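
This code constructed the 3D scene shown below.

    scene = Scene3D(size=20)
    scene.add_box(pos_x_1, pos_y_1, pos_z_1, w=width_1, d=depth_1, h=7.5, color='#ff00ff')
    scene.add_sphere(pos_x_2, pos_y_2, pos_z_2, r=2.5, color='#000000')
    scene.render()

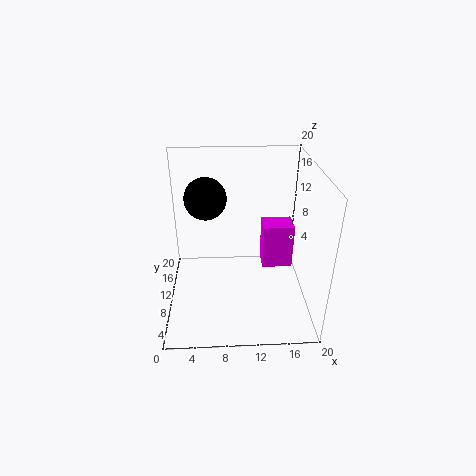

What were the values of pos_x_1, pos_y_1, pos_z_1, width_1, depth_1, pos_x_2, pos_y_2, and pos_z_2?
pos_x_1 = 14.5
pos_y_1 = 16
pos_z_1 = 0.5
width_1 = 5
depth_1 = 4
pos_x_2 = 6
pos_y_2 = 6.5
pos_z_2 = 17.5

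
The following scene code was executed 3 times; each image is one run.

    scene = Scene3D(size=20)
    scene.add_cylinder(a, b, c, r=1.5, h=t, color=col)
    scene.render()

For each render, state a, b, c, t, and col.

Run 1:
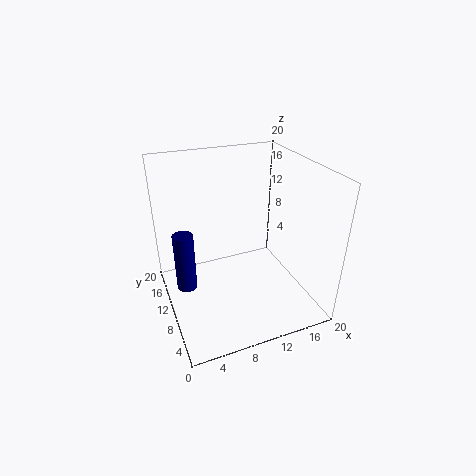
a = 3
b = 13.5
c = 1
t = 9
col = 'navy'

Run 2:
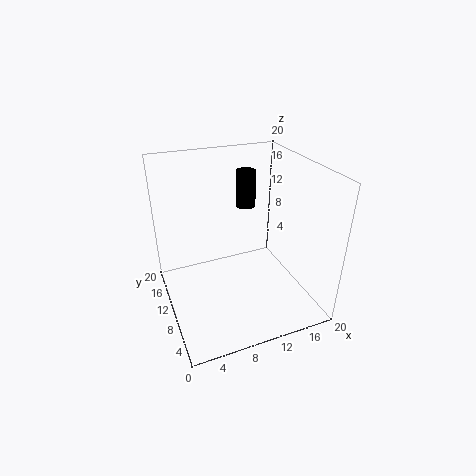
a = 13.5
b = 15.5
c = 12
t = 5.5
col = 'black'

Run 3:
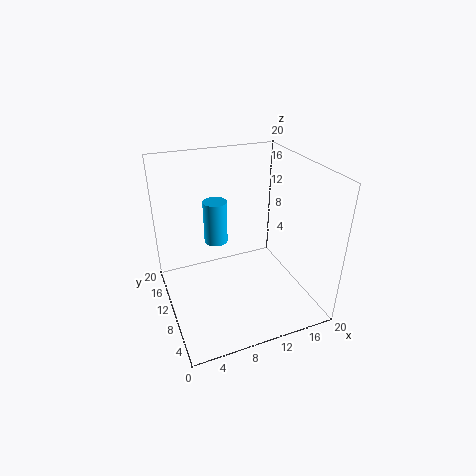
a = 6.5
b = 9
c = 11
t = 5.5
col = 'deepskyblue'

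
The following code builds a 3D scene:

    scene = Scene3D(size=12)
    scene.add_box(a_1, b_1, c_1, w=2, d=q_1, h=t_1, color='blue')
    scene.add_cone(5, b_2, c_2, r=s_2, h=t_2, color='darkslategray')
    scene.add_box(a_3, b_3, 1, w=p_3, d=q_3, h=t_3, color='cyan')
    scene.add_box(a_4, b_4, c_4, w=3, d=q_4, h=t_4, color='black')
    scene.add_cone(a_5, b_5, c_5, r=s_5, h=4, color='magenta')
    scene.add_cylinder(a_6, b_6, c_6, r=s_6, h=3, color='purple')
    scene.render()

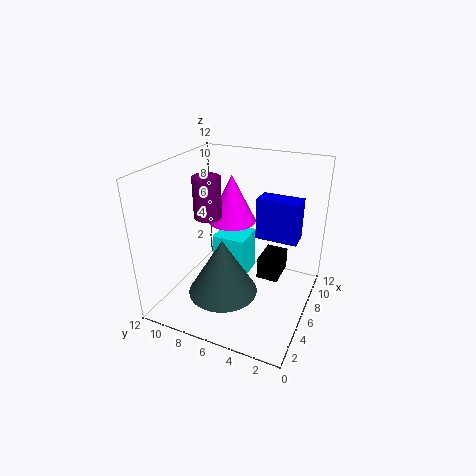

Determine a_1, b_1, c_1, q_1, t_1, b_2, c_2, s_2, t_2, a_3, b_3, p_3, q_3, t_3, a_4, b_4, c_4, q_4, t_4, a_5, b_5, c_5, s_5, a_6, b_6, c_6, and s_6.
a_1 = 10; b_1 = 2; c_1 = 4; q_1 = 4; t_1 = 4; b_2 = 7; c_2 = 1; s_2 = 3; t_2 = 5; a_3 = 7; b_3 = 6; p_3 = 3; q_3 = 3; t_3 = 4; a_4 = 8; b_4 = 3; c_4 = 1; q_4 = 2; t_4 = 2; a_5 = 7; b_5 = 7; c_5 = 7; s_5 = 2; a_6 = 3; b_6 = 7; c_6 = 9; s_6 = 1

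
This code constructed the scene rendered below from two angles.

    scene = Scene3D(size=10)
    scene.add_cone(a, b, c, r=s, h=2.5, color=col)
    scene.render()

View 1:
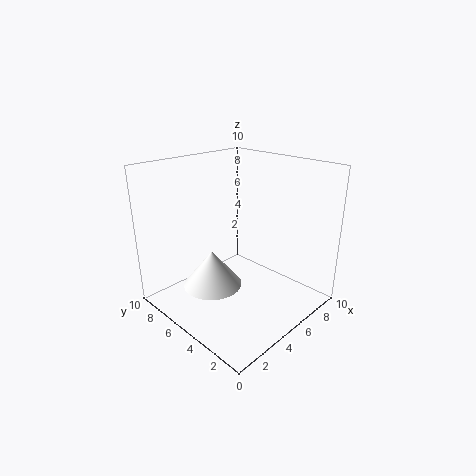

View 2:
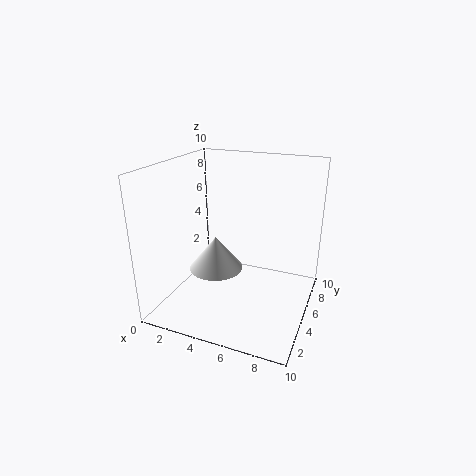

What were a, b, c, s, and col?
a = 3, b = 5.5, c = 2, s = 2, col = 'white'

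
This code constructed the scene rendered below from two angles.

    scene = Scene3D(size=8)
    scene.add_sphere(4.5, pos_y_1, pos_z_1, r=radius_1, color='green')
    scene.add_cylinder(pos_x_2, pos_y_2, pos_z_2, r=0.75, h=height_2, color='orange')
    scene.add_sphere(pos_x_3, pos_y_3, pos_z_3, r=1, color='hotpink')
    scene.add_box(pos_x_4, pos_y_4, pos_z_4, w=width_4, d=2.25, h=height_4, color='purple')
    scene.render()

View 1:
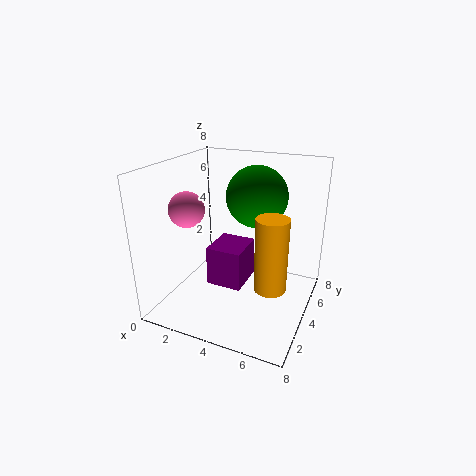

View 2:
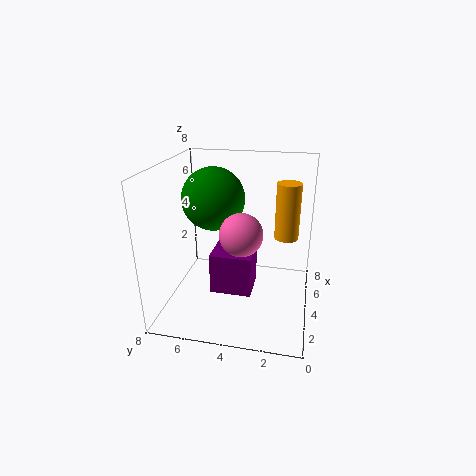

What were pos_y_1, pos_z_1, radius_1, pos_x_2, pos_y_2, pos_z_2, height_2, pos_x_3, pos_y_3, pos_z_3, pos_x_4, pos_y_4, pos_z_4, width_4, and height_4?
pos_y_1 = 5.5; pos_z_1 = 6; radius_1 = 1.75; pos_x_2 = 6.75; pos_y_2 = 1.5; pos_z_2 = 3; height_2 = 3.5; pos_x_3 = 1.25; pos_y_3 = 3.25; pos_z_3 = 5.5; pos_x_4 = 2.5; pos_y_4 = 3; pos_z_4 = 1.25; width_4 = 2; height_4 = 2.25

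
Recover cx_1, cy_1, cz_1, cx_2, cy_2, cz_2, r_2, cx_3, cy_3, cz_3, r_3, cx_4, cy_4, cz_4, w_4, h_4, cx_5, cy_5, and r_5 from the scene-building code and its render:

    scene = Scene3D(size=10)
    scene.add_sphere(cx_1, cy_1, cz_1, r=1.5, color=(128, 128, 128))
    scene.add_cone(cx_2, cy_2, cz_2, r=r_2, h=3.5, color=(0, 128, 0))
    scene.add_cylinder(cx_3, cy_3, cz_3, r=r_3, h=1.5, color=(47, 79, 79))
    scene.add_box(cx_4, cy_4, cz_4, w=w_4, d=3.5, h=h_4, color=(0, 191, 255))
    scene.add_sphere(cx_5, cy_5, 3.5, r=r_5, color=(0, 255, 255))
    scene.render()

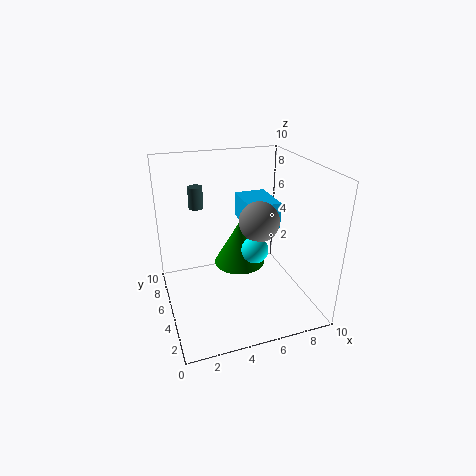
cx_1 = 7; cy_1 = 6; cz_1 = 5.5; cx_2 = 6; cy_2 = 7.5; cz_2 = 1.5; r_2 = 2; cx_3 = 2.5; cy_3 = 6.5; cz_3 = 7; r_3 = 0.5; cx_4 = 6.5; cy_4 = 6.5; cz_4 = 4.5; w_4 = 2.5; h_4 = 2; cx_5 = 6.5; cy_5 = 5.5; r_5 = 1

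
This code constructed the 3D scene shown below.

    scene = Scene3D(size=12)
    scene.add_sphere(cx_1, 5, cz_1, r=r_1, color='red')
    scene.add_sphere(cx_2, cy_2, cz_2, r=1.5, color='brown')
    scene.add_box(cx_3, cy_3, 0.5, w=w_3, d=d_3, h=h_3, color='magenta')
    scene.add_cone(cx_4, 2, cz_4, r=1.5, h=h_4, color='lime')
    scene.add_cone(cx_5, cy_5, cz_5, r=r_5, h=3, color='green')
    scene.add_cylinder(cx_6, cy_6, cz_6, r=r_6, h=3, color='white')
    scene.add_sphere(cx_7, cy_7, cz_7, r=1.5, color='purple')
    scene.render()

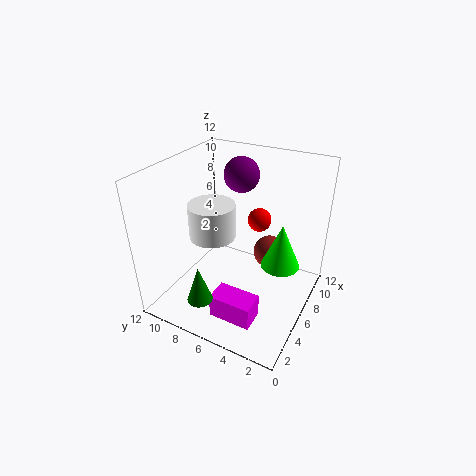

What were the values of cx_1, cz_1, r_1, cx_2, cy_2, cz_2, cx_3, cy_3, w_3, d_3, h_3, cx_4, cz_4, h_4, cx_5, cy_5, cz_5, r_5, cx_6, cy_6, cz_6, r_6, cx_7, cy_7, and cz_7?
cx_1 = 8; cz_1 = 7; r_1 = 1; cx_2 = 9.5; cy_2 = 4.5; cz_2 = 3; cx_3 = 2; cy_3 = 3; w_3 = 2; d_3 = 3.5; h_3 = 2; cx_4 = 5.5; cz_4 = 5; h_4 = 3.5; cx_5 = 1.5; cy_5 = 7; cz_5 = 2.5; r_5 = 1; cx_6 = 6; cy_6 = 8.5; cz_6 = 5.5; r_6 = 2; cx_7 = 8.5; cy_7 = 7; cz_7 = 10.5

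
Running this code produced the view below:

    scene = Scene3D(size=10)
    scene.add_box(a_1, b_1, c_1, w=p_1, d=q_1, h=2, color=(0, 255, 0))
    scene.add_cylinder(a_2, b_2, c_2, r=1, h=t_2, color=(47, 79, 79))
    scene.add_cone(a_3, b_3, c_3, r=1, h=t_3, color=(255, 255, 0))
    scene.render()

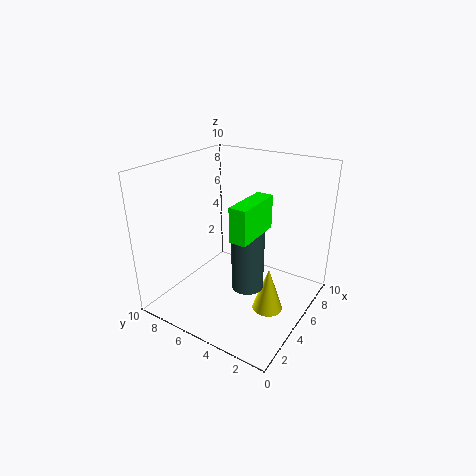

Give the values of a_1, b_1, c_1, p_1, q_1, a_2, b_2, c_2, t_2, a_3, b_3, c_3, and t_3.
a_1 = 1
b_1 = 2
c_1 = 7
p_1 = 3
q_1 = 1
a_2 = 3
b_2 = 3
c_2 = 3
t_2 = 4
a_3 = 4
b_3 = 2
c_3 = 1
t_3 = 3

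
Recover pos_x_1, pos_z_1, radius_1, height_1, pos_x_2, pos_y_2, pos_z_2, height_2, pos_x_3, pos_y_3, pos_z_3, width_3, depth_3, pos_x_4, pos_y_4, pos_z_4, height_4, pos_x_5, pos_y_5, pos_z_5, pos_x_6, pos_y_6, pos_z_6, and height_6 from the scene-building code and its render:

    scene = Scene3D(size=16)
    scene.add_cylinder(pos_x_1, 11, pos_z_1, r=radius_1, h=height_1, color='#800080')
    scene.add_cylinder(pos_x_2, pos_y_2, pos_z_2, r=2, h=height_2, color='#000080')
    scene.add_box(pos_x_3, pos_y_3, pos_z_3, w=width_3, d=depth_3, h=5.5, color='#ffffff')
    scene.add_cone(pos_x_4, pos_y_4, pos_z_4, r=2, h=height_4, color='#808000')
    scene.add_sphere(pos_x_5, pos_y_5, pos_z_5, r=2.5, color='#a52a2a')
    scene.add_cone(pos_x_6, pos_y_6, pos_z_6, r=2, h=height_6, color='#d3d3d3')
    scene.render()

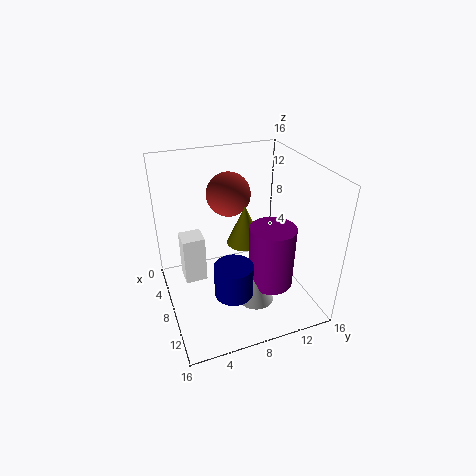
pos_x_1 = 10.5
pos_z_1 = 3
radius_1 = 2.5
height_1 = 7
pos_x_2 = 12
pos_y_2 = 6
pos_z_2 = 4
height_2 = 3.5
pos_x_3 = 4.5
pos_y_3 = 2
pos_z_3 = 2.5
width_3 = 2.5
depth_3 = 2.5
pos_x_4 = 7.5
pos_y_4 = 9
pos_z_4 = 7
height_4 = 4.5
pos_x_5 = 5
pos_y_5 = 8
pos_z_5 = 12
pos_x_6 = 11
pos_y_6 = 9
pos_z_6 = 1.5
height_6 = 3.5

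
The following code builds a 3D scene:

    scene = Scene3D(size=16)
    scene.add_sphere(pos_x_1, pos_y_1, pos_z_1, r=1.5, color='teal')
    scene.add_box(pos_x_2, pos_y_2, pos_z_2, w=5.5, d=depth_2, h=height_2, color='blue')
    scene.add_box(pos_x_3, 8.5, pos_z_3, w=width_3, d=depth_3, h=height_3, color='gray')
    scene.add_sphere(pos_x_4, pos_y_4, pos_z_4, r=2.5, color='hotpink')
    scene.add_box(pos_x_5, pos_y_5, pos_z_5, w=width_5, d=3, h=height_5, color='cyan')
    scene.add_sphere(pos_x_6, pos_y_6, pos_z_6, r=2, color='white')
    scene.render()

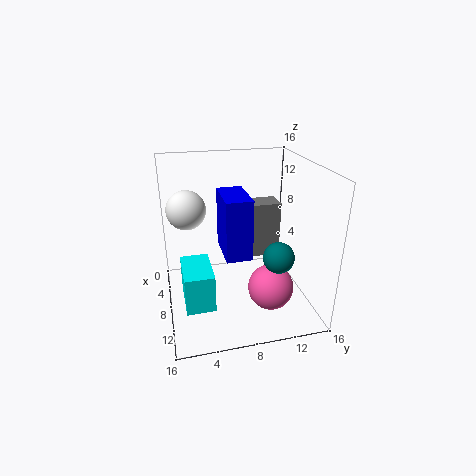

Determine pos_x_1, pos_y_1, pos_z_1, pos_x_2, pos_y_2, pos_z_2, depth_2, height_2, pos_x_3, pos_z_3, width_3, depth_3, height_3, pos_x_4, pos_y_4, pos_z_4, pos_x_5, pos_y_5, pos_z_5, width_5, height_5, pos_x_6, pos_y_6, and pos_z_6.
pos_x_1 = 14, pos_y_1 = 10.5, pos_z_1 = 8.5, pos_x_2 = 3.5, pos_y_2 = 6.5, pos_z_2 = 5.5, depth_2 = 3, height_2 = 7, pos_x_3 = 6.5, pos_z_3 = 6, width_3 = 2.5, depth_3 = 4, height_3 = 6, pos_x_4 = 11, pos_y_4 = 11, pos_z_4 = 3, pos_x_5 = 8, pos_y_5 = 1.5, pos_z_5 = 2.5, width_5 = 5, height_5 = 4, pos_x_6 = 8.5, pos_y_6 = 2.5, pos_z_6 = 12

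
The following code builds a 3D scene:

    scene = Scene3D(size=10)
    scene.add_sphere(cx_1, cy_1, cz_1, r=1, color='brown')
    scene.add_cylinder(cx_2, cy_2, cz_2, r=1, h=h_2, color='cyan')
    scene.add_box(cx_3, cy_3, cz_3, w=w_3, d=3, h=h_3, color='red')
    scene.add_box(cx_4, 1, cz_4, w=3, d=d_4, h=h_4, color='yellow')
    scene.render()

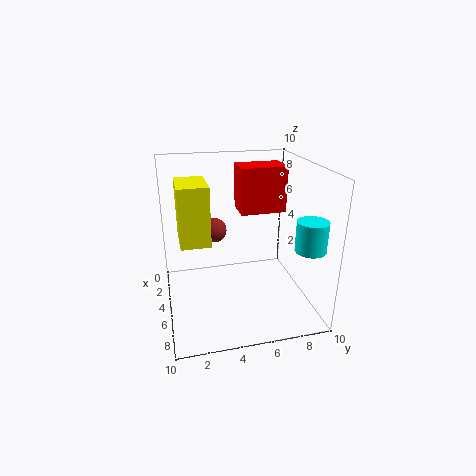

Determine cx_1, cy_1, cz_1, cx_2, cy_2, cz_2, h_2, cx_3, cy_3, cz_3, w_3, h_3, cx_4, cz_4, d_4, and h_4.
cx_1 = 1
cy_1 = 4
cz_1 = 4
cx_2 = 8
cy_2 = 9
cz_2 = 5
h_2 = 2
cx_3 = 4
cy_3 = 5
cz_3 = 7
w_3 = 2
h_3 = 3
cx_4 = 3
cz_4 = 5
d_4 = 2
h_4 = 4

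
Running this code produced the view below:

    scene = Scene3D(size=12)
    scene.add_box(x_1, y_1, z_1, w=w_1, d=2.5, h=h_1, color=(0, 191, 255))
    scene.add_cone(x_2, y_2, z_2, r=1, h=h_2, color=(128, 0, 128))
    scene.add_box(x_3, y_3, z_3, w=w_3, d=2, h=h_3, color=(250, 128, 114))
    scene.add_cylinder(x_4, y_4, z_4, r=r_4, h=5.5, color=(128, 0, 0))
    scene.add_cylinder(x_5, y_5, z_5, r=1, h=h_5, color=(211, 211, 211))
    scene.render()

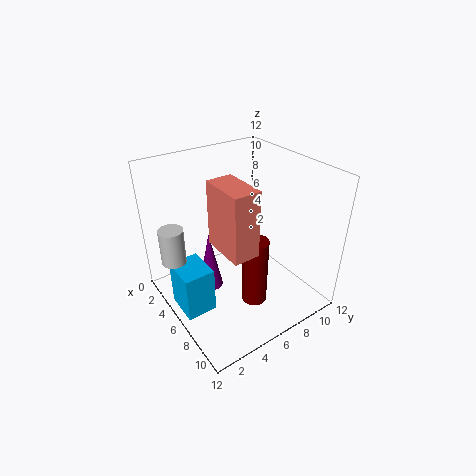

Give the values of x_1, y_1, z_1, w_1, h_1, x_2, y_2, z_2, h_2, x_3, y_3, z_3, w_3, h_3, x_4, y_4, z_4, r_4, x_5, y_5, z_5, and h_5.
x_1 = 4
y_1 = 0.5
z_1 = 0.5
w_1 = 3
h_1 = 4
x_2 = 5.5
y_2 = 3.5
z_2 = 2
h_2 = 5
x_3 = 6.5
y_3 = 3
z_3 = 7
w_3 = 3.5
h_3 = 5
x_4 = 9
y_4 = 5.5
z_4 = 2
r_4 = 1
x_5 = 4
y_5 = 1
z_5 = 4.5
h_5 = 3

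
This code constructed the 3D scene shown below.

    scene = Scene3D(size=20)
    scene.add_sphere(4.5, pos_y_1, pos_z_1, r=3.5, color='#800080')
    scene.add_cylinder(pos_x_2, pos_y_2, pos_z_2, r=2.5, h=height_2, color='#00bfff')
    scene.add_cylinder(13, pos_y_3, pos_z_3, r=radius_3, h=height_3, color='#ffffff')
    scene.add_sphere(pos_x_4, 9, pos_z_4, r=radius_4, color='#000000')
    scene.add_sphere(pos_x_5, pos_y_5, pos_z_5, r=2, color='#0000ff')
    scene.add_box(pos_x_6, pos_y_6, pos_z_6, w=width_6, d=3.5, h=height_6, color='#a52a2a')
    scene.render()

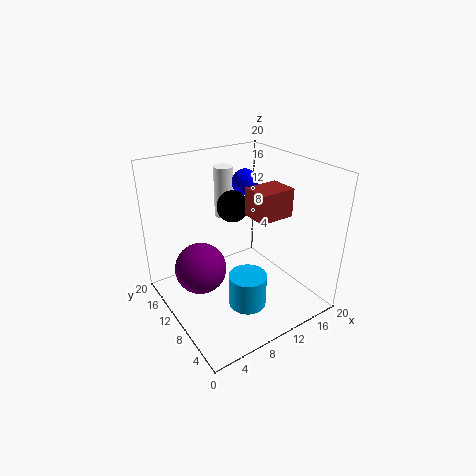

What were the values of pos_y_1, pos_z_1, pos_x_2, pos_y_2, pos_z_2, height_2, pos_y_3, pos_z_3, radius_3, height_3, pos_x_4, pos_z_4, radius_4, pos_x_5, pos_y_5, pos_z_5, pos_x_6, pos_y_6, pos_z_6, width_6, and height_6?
pos_y_1 = 11; pos_z_1 = 6.5; pos_x_2 = 8.5; pos_y_2 = 5.5; pos_z_2 = 2.5; height_2 = 4.5; pos_y_3 = 18.5; pos_z_3 = 9.5; radius_3 = 1.5; height_3 = 8; pos_x_4 = 8.5; pos_z_4 = 15.5; radius_4 = 2; pos_x_5 = 15; pos_y_5 = 15.5; pos_z_5 = 15.5; pos_x_6 = 9; pos_y_6 = 3.5; pos_z_6 = 15; width_6 = 4.5; height_6 = 3.5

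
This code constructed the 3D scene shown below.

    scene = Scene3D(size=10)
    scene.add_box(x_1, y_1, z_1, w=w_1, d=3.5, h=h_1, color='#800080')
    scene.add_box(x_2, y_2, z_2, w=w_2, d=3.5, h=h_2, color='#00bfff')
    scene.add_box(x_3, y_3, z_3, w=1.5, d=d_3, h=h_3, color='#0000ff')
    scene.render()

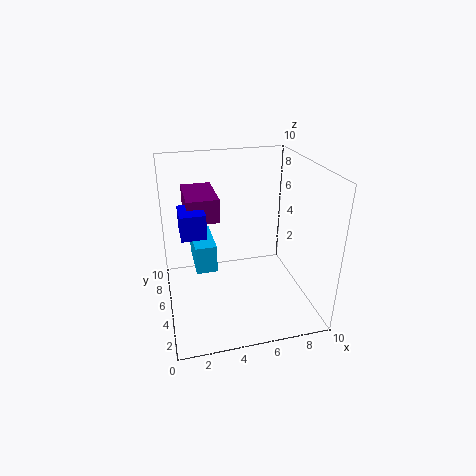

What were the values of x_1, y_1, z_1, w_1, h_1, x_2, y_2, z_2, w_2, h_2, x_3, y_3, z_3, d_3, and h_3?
x_1 = 1.5, y_1 = 3.5, z_1 = 7, w_1 = 2, h_1 = 1.5, x_2 = 2, y_2 = 5, z_2 = 2.5, w_2 = 1.5, h_2 = 2, x_3 = 1, y_3 = 2.5, z_3 = 6.5, d_3 = 2, h_3 = 1.5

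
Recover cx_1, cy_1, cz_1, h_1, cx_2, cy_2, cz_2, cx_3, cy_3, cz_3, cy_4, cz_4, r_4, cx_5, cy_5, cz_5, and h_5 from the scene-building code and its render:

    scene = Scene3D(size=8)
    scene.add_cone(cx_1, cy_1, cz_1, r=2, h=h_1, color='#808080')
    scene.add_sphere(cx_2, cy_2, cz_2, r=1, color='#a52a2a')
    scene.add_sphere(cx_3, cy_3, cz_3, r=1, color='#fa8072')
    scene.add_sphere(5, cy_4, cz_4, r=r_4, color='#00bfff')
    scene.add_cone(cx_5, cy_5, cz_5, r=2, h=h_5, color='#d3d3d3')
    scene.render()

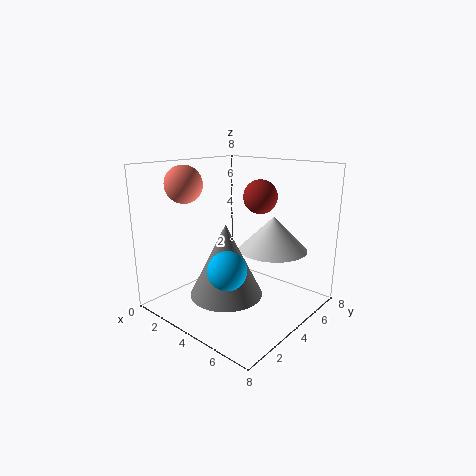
cx_1 = 4
cy_1 = 3
cz_1 = 1
h_1 = 4
cx_2 = 4
cy_2 = 6
cz_2 = 6
cx_3 = 2
cy_3 = 2
cz_3 = 7
cy_4 = 2
cz_4 = 3
r_4 = 1
cx_5 = 5
cy_5 = 6
cz_5 = 3
h_5 = 2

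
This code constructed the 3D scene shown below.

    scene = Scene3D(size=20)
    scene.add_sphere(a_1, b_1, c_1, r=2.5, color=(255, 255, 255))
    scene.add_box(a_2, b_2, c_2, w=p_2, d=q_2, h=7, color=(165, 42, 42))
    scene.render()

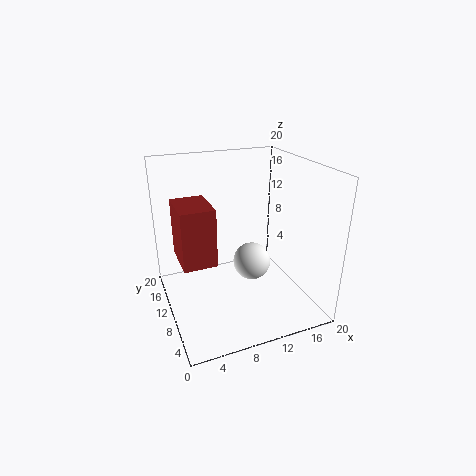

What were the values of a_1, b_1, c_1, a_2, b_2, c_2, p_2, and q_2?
a_1 = 11
b_1 = 7.5
c_1 = 7.5
a_2 = 1
b_2 = 4
c_2 = 10
p_2 = 4
q_2 = 5.5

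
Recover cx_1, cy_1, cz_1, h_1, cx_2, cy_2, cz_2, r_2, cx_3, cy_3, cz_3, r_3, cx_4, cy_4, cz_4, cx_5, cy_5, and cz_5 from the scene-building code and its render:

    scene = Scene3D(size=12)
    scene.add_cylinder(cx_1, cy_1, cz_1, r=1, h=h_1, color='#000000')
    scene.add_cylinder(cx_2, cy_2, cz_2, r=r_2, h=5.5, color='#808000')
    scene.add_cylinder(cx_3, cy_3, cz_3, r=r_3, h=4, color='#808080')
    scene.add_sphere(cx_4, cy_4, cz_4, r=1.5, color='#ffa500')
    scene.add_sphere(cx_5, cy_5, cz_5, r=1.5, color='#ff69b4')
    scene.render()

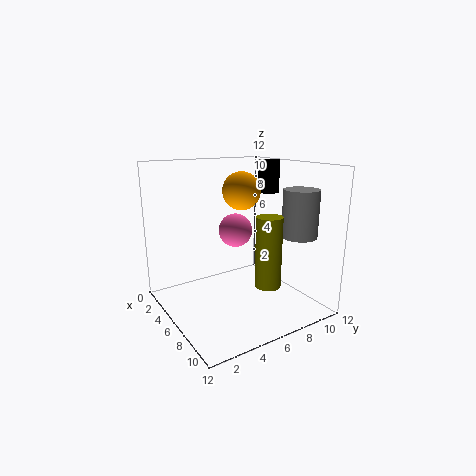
cx_1 = 3.5; cy_1 = 11; cz_1 = 9; h_1 = 3; cx_2 = 9.5; cy_2 = 6.5; cz_2 = 3; r_2 = 1; cx_3 = 8.5; cy_3 = 10.5; cz_3 = 6; r_3 = 1.5; cx_4 = 6.5; cy_4 = 6; cz_4 = 10; cx_5 = 4; cy_5 = 7; cz_5 = 6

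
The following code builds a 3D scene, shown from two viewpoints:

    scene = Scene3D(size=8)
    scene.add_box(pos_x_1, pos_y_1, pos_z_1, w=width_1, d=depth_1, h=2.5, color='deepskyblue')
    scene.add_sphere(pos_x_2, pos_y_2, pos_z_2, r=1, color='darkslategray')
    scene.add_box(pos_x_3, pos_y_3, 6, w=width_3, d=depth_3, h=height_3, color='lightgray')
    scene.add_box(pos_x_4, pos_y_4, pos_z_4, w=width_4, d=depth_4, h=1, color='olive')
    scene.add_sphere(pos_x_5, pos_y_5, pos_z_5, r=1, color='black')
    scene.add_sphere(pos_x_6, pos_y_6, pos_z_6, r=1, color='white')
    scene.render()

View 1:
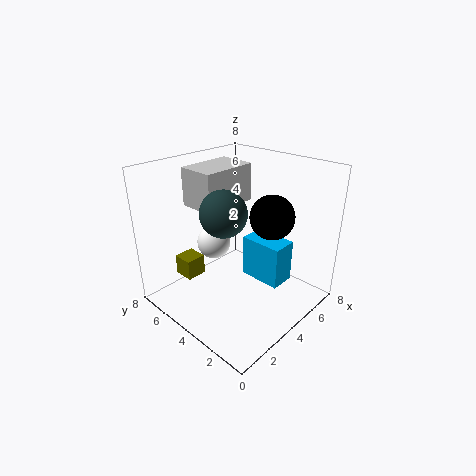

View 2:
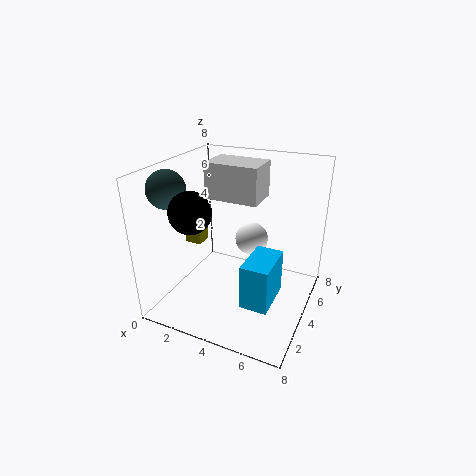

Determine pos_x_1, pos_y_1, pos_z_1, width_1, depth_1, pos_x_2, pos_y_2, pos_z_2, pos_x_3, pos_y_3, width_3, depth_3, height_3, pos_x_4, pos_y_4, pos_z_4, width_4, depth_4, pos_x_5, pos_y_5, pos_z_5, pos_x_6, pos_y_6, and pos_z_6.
pos_x_1 = 5, pos_y_1 = 2, pos_z_1 = 1, width_1 = 1.5, depth_1 = 2.5, pos_x_2 = 1, pos_y_2 = 2, pos_z_2 = 7, pos_x_3 = 2, pos_y_3 = 4, width_3 = 3, depth_3 = 2, height_3 = 2, pos_x_4 = 0.5, pos_y_4 = 4, pos_z_4 = 3, width_4 = 1, depth_4 = 1, pos_x_5 = 3, pos_y_5 = 1, pos_z_5 = 6.5, pos_x_6 = 4, pos_y_6 = 6, pos_z_6 = 3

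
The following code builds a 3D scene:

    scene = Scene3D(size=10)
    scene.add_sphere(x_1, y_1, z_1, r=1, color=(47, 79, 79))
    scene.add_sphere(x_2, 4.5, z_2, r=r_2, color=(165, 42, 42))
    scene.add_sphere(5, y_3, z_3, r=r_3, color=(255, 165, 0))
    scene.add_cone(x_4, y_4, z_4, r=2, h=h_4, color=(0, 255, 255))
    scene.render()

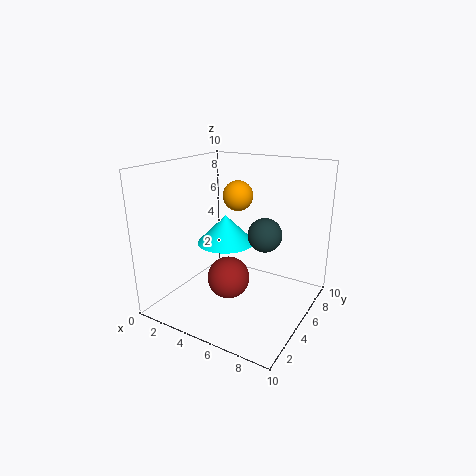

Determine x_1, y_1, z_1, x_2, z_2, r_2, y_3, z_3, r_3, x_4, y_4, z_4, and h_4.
x_1 = 8; y_1 = 3; z_1 = 6.5; x_2 = 4.5; z_2 = 2; r_2 = 1.5; y_3 = 5; z_3 = 8; r_3 = 1; x_4 = 4; y_4 = 5; z_4 = 4.5; h_4 = 2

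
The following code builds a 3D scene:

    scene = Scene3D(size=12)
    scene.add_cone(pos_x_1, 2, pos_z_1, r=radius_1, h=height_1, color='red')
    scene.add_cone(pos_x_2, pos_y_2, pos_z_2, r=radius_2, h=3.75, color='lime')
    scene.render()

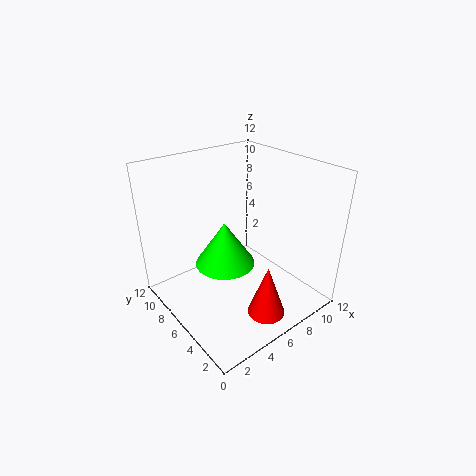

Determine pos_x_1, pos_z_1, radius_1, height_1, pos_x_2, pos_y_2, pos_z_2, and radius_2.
pos_x_1 = 5.75
pos_z_1 = 1
radius_1 = 1.5
height_1 = 4.25
pos_x_2 = 5
pos_y_2 = 6.5
pos_z_2 = 3.75
radius_2 = 2.5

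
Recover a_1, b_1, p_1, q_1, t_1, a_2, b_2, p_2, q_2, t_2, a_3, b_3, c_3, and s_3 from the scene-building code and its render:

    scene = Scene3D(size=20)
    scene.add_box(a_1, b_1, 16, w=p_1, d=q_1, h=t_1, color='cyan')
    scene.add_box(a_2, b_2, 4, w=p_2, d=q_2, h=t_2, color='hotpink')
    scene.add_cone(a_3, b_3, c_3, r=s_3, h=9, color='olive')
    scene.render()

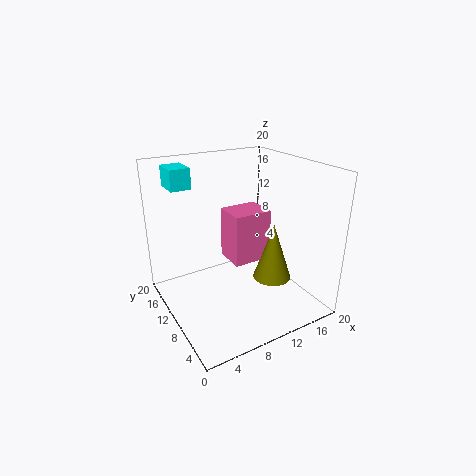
a_1 = 3
b_1 = 16
p_1 = 3
q_1 = 4
t_1 = 3
a_2 = 11
b_2 = 12
p_2 = 6
q_2 = 5
t_2 = 8
a_3 = 17
b_3 = 11
c_3 = 1
s_3 = 3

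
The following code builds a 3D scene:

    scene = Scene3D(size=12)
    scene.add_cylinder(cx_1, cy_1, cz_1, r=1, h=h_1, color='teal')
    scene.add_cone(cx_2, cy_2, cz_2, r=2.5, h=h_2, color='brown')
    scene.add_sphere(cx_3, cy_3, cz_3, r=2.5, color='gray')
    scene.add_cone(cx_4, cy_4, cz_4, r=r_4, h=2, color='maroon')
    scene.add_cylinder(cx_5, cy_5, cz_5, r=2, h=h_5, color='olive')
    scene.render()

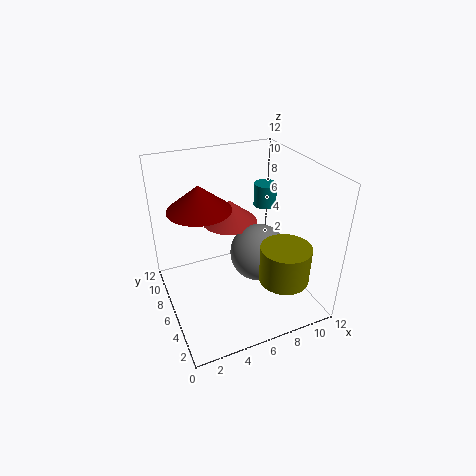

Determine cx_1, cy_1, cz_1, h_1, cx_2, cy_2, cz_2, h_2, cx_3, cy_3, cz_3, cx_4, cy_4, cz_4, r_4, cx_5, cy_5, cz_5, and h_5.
cx_1 = 9.5, cy_1 = 8, cz_1 = 7.5, h_1 = 2, cx_2 = 6.5, cy_2 = 9, cz_2 = 6, h_2 = 2, cx_3 = 8, cy_3 = 6, cz_3 = 4, cx_4 = 3, cy_4 = 6.5, cz_4 = 9, r_4 = 2.5, cx_5 = 8.5, cy_5 = 2.5, cz_5 = 3.5, h_5 = 3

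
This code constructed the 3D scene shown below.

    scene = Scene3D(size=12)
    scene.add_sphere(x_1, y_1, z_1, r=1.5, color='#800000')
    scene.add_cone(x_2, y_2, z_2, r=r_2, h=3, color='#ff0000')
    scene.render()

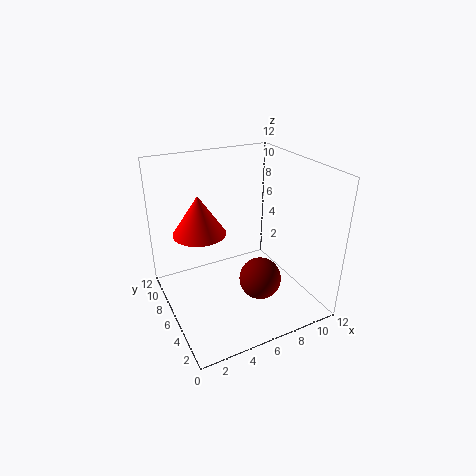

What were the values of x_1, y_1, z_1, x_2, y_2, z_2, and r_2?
x_1 = 5.5
y_1 = 1.5
z_1 = 5
x_2 = 2.5
y_2 = 5.5
z_2 = 7.5
r_2 = 2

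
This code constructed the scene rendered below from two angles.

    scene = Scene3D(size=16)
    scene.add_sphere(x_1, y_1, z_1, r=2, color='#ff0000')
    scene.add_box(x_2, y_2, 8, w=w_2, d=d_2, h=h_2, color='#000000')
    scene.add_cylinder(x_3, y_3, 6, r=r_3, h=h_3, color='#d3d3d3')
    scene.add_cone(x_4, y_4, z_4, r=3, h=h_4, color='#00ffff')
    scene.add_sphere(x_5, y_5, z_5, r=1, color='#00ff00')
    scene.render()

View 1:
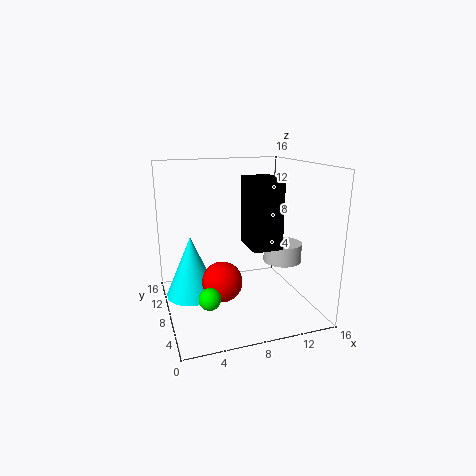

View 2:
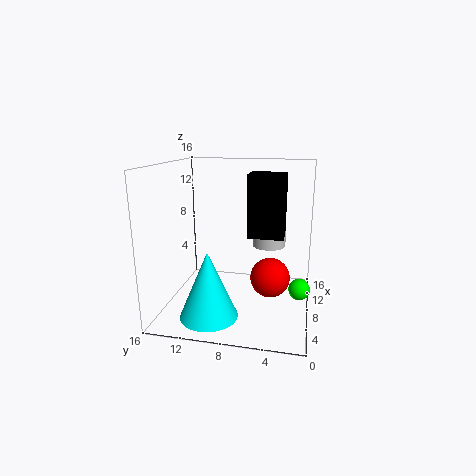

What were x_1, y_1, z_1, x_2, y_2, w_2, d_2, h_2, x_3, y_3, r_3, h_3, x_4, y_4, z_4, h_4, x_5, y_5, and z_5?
x_1 = 5, y_1 = 4, z_1 = 5, x_2 = 8, y_2 = 3, w_2 = 3, d_2 = 4, h_2 = 7, x_3 = 12, y_3 = 5, r_3 = 2, h_3 = 2, x_4 = 3, y_4 = 10, z_4 = 1, h_4 = 7, x_5 = 3, y_5 = 1, z_5 = 5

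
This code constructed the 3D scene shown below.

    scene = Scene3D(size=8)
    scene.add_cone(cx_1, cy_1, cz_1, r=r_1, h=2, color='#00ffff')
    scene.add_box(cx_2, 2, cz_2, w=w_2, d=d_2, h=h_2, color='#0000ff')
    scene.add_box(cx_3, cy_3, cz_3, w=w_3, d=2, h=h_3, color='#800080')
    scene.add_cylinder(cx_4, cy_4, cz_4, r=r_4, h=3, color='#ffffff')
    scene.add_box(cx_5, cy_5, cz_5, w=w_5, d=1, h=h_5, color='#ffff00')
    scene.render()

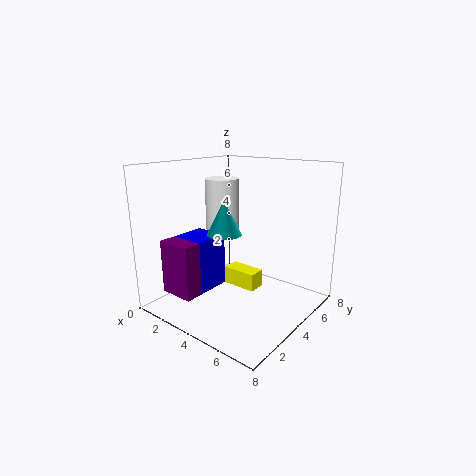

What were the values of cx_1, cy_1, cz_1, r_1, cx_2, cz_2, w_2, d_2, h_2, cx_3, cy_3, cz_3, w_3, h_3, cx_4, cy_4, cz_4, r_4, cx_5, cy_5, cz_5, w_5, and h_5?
cx_1 = 3; cy_1 = 4; cz_1 = 4; r_1 = 1; cx_2 = 1; cz_2 = 1; w_2 = 2; d_2 = 2; h_2 = 3; cx_3 = 1; cy_3 = 1; cz_3 = 1; w_3 = 2; h_3 = 3; cx_4 = 2; cy_4 = 5; cz_4 = 4; r_4 = 1; cx_5 = 3; cy_5 = 4; cz_5 = 1; w_5 = 2; h_5 = 1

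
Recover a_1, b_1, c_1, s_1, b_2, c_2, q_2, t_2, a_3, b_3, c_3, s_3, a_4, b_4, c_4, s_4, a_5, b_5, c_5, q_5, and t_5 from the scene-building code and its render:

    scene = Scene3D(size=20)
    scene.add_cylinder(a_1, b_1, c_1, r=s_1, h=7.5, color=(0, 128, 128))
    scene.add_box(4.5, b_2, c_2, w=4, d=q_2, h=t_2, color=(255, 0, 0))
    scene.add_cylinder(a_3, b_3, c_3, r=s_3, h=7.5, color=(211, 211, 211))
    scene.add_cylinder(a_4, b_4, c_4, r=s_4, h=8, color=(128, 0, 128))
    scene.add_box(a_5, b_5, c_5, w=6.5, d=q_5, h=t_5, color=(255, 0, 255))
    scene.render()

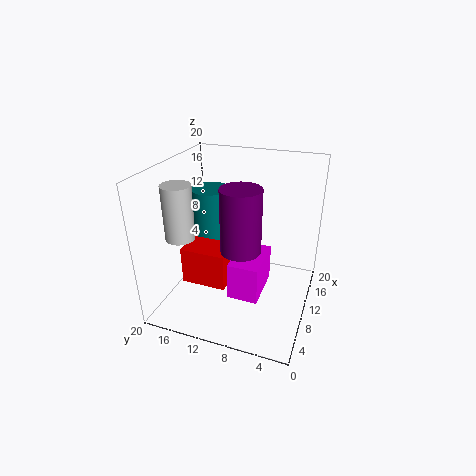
a_1 = 15.5; b_1 = 16.5; c_1 = 7; s_1 = 3; b_2 = 10; c_2 = 5; q_2 = 6; t_2 = 5; a_3 = 6.5; b_3 = 17; c_3 = 10.5; s_3 = 2; a_4 = 5.5; b_4 = 8; c_4 = 11; s_4 = 2.5; a_5 = 4.5; b_5 = 5.5; c_5 = 4; q_5 = 4; t_5 = 5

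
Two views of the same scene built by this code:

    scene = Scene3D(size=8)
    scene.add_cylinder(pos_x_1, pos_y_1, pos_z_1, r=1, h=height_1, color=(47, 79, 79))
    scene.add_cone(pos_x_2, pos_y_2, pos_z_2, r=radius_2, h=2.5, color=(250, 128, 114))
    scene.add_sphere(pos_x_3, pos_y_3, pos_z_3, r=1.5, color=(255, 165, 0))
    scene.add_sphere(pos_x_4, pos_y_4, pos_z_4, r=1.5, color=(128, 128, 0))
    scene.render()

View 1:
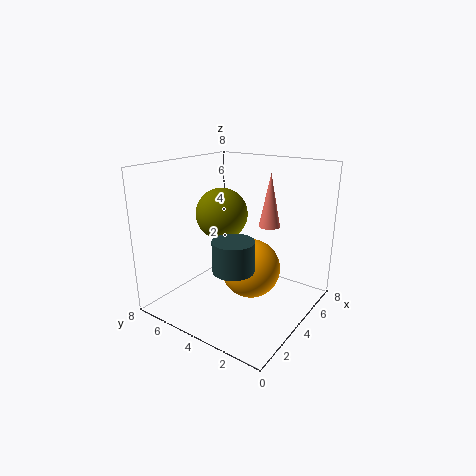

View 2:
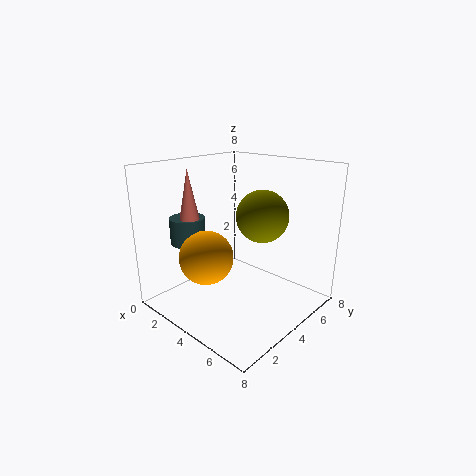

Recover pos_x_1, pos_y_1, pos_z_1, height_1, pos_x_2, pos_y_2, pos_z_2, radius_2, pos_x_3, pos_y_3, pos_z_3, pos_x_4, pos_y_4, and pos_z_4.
pos_x_1 = 1.5, pos_y_1 = 2.5, pos_z_1 = 3.5, height_1 = 1.5, pos_x_2 = 3, pos_y_2 = 1.5, pos_z_2 = 5.5, radius_2 = 0.5, pos_x_3 = 3, pos_y_3 = 2.5, pos_z_3 = 3, pos_x_4 = 4.5, pos_y_4 = 5.5, pos_z_4 = 5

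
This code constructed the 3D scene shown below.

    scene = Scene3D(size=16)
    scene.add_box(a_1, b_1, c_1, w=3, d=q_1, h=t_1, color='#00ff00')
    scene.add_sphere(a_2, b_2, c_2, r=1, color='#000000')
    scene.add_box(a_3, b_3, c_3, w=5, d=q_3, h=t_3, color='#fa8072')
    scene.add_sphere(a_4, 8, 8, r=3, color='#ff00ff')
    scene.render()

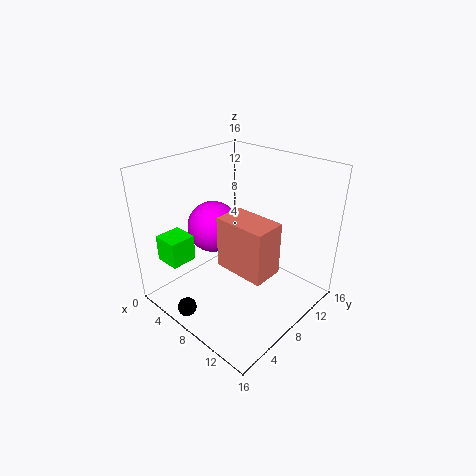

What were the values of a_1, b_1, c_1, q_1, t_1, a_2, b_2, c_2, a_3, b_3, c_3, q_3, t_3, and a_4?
a_1 = 1; b_1 = 2; c_1 = 5; q_1 = 3; t_1 = 3; a_2 = 7; b_2 = 1; c_2 = 2; a_3 = 10; b_3 = 3; c_3 = 8; q_3 = 3; t_3 = 5; a_4 = 4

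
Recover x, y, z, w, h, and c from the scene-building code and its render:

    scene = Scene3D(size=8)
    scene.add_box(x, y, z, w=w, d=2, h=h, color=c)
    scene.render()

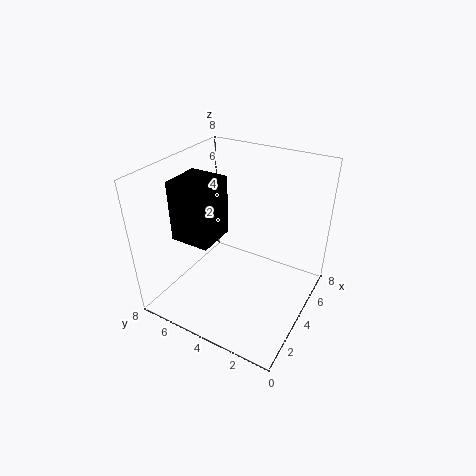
x = 1
y = 4
z = 5
w = 2
h = 3
c = 'black'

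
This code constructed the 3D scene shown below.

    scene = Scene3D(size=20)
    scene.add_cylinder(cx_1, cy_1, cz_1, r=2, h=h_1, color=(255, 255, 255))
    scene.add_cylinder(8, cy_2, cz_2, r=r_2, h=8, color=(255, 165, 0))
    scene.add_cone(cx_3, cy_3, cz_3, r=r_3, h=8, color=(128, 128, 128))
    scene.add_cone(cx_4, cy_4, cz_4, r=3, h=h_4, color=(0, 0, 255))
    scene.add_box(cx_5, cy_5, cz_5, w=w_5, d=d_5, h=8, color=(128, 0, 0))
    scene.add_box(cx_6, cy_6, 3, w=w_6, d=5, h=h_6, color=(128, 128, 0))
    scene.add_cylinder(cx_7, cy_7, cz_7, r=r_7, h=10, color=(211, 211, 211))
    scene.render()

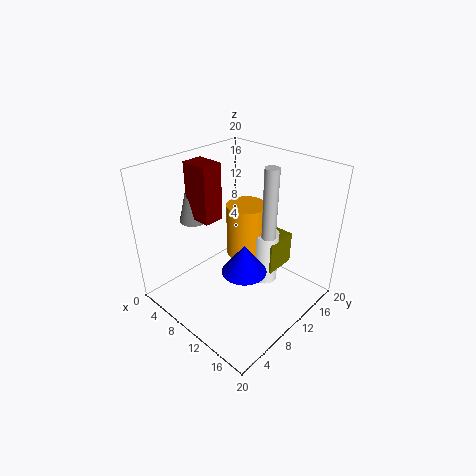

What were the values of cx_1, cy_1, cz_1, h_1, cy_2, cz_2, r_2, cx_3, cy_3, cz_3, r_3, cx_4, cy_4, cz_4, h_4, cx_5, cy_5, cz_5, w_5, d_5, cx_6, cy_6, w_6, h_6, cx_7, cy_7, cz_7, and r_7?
cx_1 = 11
cy_1 = 15
cz_1 = 1
h_1 = 8
cy_2 = 14
cz_2 = 5
r_2 = 3
cx_3 = 3
cy_3 = 8
cz_3 = 11
r_3 = 2
cx_4 = 13
cy_4 = 8
cz_4 = 7
h_4 = 4
cx_5 = 3
cy_5 = 7
cz_5 = 12
w_5 = 4
d_5 = 3
cx_6 = 8
cy_6 = 14
w_6 = 5
h_6 = 5
cx_7 = 13
cy_7 = 13
cz_7 = 10
r_7 = 1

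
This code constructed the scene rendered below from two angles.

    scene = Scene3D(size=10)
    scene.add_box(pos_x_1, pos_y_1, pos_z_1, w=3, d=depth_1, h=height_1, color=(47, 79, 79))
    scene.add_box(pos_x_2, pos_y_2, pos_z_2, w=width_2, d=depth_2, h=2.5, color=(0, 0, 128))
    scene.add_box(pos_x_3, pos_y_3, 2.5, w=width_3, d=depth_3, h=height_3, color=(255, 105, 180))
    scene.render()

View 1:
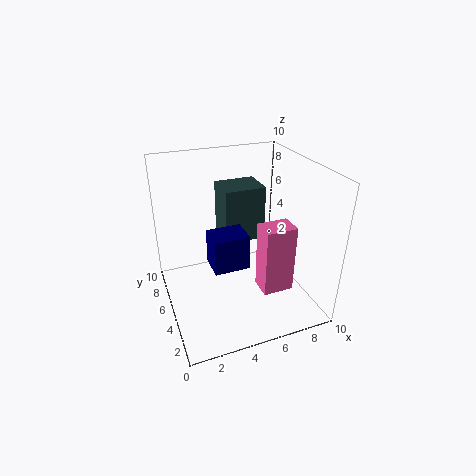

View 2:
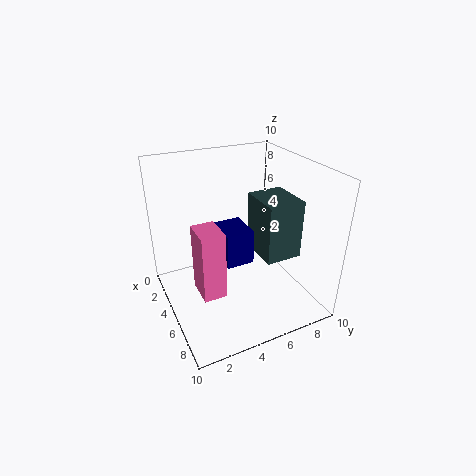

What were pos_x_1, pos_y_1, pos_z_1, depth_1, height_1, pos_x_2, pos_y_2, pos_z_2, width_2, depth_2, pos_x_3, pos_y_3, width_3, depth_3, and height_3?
pos_x_1 = 4.5; pos_y_1 = 6; pos_z_1 = 4; depth_1 = 2.5; height_1 = 4; pos_x_2 = 3; pos_y_2 = 4; pos_z_2 = 3; width_2 = 2.5; depth_2 = 2; pos_x_3 = 5.5; pos_y_3 = 1.5; width_3 = 2; depth_3 = 1.5; height_3 = 4.5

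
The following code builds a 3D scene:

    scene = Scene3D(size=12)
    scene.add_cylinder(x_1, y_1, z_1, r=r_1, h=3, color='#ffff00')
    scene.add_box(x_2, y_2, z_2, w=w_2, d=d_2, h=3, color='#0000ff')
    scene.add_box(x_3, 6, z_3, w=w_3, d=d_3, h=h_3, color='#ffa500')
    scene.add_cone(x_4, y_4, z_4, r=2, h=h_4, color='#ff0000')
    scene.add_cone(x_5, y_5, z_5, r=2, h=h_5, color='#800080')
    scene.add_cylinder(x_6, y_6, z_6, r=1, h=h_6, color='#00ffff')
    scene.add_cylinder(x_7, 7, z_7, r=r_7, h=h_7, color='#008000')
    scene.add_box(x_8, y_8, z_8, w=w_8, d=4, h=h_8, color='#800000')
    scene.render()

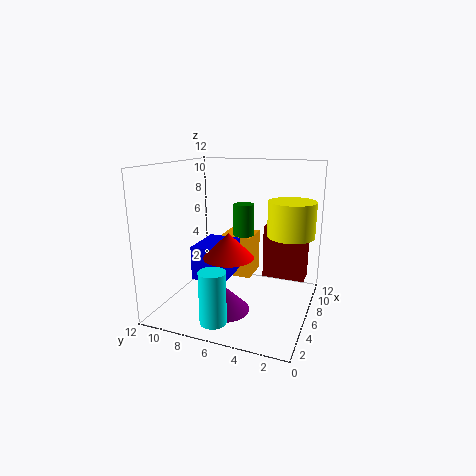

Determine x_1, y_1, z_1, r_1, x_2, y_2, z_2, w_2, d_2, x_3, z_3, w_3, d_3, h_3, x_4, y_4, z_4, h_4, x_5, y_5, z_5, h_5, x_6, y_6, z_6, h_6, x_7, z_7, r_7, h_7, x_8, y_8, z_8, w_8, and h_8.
x_1 = 8
y_1 = 2
z_1 = 6
r_1 = 2
x_2 = 5
y_2 = 7
z_2 = 2
w_2 = 4
d_2 = 3
x_3 = 9
z_3 = 1
w_3 = 3
d_3 = 3
h_3 = 4
x_4 = 4
y_4 = 6
z_4 = 5
h_4 = 2
x_5 = 3
y_5 = 6
z_5 = 1
h_5 = 2
x_6 = 1
y_6 = 6
z_6 = 1
h_6 = 4
x_7 = 10
z_7 = 5
r_7 = 1
h_7 = 3
x_8 = 10
y_8 = 1
z_8 = 1
w_8 = 2
h_8 = 5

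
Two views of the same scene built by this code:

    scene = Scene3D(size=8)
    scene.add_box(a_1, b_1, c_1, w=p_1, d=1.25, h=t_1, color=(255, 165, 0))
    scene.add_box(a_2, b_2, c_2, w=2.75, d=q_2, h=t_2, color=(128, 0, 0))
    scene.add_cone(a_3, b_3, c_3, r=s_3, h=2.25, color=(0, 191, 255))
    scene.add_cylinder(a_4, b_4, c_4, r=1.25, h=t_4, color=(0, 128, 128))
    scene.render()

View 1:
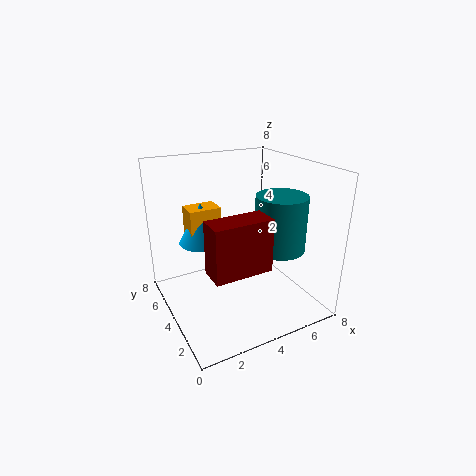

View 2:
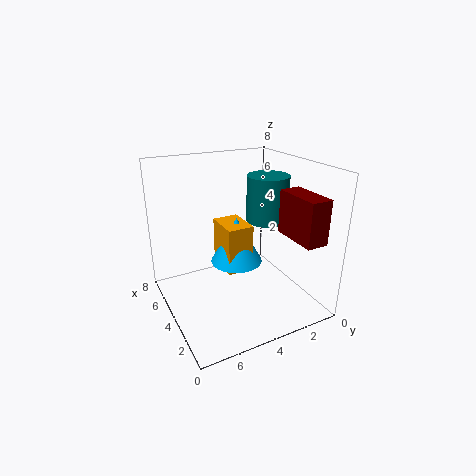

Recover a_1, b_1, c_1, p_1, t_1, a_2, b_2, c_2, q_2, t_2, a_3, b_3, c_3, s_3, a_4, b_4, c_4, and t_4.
a_1 = 1.5; b_1 = 4.5; c_1 = 3.5; p_1 = 1.75; t_1 = 2.25; a_2 = 1; b_2 = 0.25; c_2 = 4; q_2 = 1.25; t_2 = 2.5; a_3 = 2.25; b_3 = 5; c_3 = 3.75; s_3 = 1.25; a_4 = 5; b_4 = 1.5; c_4 = 4.25; t_4 = 2.75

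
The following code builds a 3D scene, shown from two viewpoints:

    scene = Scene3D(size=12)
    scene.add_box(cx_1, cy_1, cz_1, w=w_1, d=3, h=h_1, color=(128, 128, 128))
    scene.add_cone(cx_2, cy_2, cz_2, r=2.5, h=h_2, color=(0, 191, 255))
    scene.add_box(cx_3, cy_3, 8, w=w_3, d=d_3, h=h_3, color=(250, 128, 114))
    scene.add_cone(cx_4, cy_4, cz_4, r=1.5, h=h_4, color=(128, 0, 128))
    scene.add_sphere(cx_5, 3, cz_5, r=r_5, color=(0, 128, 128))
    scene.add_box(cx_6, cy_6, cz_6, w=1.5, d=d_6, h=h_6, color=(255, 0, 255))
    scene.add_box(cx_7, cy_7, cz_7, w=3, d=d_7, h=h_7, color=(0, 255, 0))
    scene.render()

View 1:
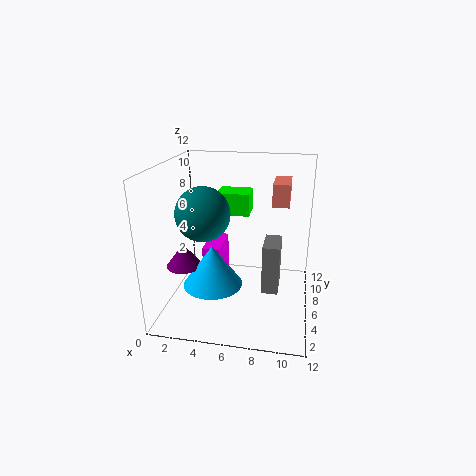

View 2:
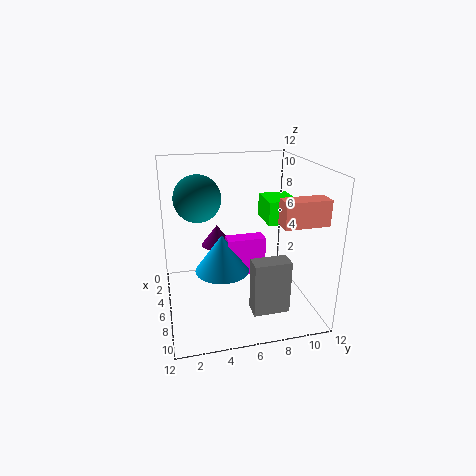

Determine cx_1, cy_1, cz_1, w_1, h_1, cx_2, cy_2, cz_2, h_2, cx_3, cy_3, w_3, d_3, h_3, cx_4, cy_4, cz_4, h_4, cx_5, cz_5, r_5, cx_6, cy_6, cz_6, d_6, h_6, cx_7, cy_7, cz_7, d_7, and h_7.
cx_1 = 8, cy_1 = 6.5, cz_1 = 0.5, w_1 = 1.5, h_1 = 4.5, cx_2 = 4, cy_2 = 5, cz_2 = 2, h_2 = 3.5, cx_3 = 8.5, cy_3 = 8.5, w_3 = 1.5, d_3 = 3.5, h_3 = 2, cx_4 = 1.5, cy_4 = 5, cz_4 = 3.5, h_4 = 2, cx_5 = 4, cz_5 = 9, r_5 = 2, cx_6 = 3, cy_6 = 5.5, cz_6 = 1.5, d_6 = 3.5, h_6 = 3.5, cx_7 = 3.5, cy_7 = 8.5, cz_7 = 7, d_7 = 2.5, h_7 = 2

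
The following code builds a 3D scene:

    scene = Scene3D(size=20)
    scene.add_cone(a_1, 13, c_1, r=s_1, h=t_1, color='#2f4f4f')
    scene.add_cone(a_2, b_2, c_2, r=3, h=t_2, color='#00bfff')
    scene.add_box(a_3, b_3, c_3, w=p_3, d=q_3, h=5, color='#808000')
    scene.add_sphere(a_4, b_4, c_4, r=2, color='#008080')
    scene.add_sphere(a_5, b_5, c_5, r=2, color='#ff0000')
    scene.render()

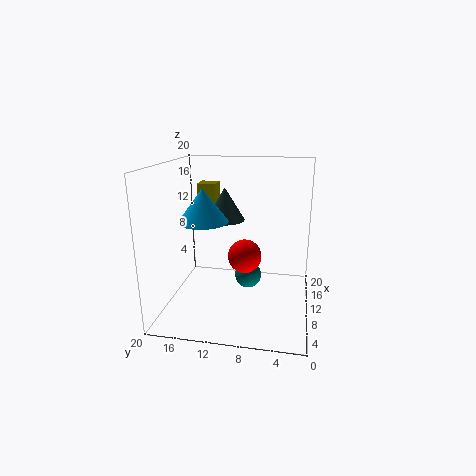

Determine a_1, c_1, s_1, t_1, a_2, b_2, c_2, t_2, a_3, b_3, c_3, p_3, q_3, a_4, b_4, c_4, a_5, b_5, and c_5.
a_1 = 15, c_1 = 11, s_1 = 3, t_1 = 5, a_2 = 4, b_2 = 13, c_2 = 14, t_2 = 4, a_3 = 17, b_3 = 15, c_3 = 11, p_3 = 3, q_3 = 3, a_4 = 13, b_4 = 9, c_4 = 3, a_5 = 4, b_5 = 8, c_5 = 10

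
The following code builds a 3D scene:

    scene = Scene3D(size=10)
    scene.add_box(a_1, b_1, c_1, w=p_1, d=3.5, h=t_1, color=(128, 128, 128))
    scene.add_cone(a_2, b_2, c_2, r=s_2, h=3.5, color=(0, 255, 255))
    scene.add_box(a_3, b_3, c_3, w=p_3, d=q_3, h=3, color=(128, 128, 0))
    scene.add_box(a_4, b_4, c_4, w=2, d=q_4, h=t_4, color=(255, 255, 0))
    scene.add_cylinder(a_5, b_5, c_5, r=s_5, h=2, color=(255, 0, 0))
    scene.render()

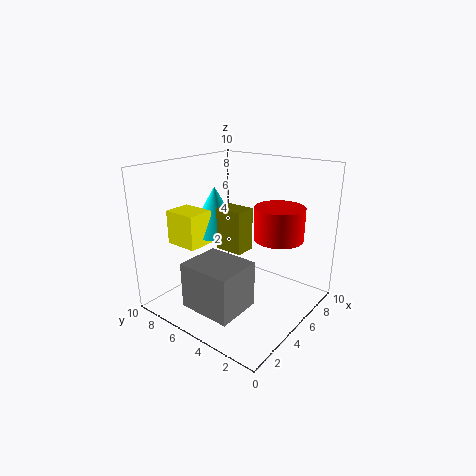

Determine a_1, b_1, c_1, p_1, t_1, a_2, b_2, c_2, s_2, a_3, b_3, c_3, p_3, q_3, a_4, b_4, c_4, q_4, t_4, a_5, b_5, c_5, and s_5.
a_1 = 0.5, b_1 = 2.5, c_1 = 1.5, p_1 = 3, t_1 = 3, a_2 = 6, b_2 = 8, c_2 = 4.5, s_2 = 2, a_3 = 4.5, b_3 = 4.5, c_3 = 4, p_3 = 1.5, q_3 = 2, a_4 = 3, b_4 = 7.5, c_4 = 4, q_4 = 2.5, t_4 = 2.5, a_5 = 4.5, b_5 = 1.5, c_5 = 6, s_5 = 1.5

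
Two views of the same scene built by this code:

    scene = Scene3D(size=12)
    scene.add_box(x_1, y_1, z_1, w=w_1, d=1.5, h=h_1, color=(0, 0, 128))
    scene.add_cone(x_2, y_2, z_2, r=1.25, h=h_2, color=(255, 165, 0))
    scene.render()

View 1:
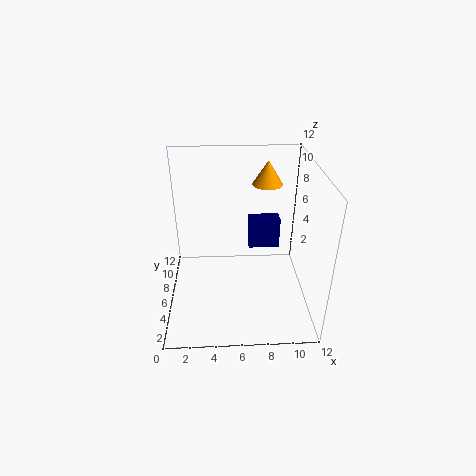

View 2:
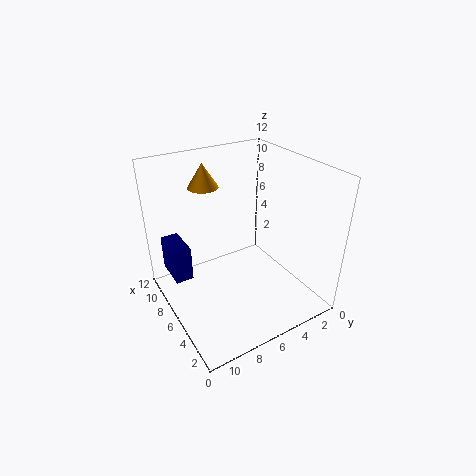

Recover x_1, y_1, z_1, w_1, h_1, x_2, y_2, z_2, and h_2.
x_1 = 7.25, y_1 = 9.75, z_1 = 2.5, w_1 = 3, h_1 = 3, x_2 = 8.5, y_2 = 7.75, z_2 = 10, h_2 = 2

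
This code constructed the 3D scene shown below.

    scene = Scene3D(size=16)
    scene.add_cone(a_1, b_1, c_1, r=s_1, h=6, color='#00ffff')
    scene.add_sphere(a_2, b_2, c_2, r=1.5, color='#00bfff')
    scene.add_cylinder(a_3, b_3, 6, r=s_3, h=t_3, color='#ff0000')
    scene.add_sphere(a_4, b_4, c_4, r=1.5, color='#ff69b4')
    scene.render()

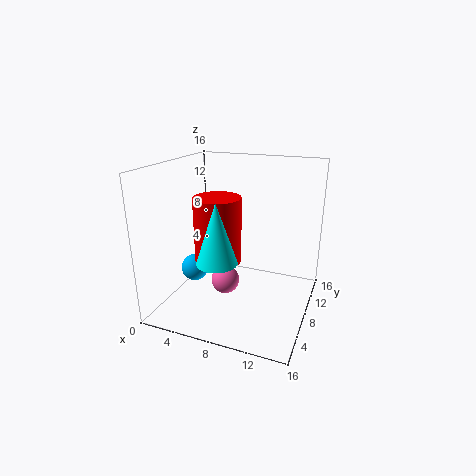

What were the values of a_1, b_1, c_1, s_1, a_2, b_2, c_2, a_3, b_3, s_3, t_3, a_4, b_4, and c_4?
a_1 = 8
b_1 = 2.5
c_1 = 7.5
s_1 = 2
a_2 = 3.5
b_2 = 6
c_2 = 4.5
a_3 = 6.5
b_3 = 6
s_3 = 2.5
t_3 = 7
a_4 = 7.5
b_4 = 5.5
c_4 = 4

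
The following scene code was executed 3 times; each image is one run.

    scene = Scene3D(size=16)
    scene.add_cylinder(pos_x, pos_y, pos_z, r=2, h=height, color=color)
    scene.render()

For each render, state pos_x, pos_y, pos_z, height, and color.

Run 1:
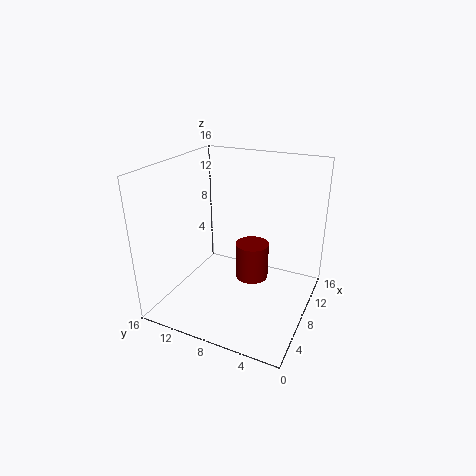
pos_x = 11; pos_y = 7.5; pos_z = 1.5; height = 4.5; color = 'maroon'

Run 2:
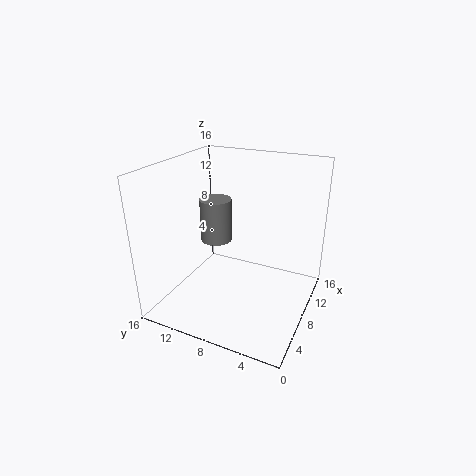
pos_x = 12; pos_y = 13; pos_z = 5; height = 5.5; color = 'gray'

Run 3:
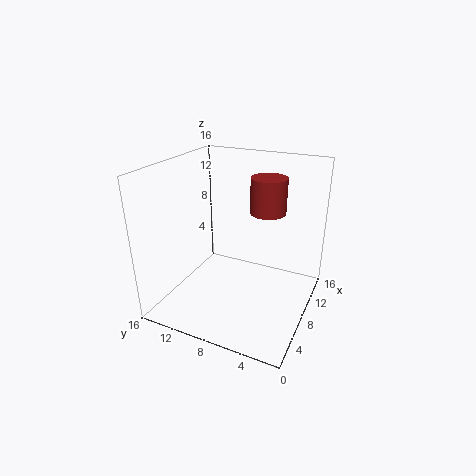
pos_x = 10.5; pos_y = 5.5; pos_z = 10.5; height = 4; color = 'brown'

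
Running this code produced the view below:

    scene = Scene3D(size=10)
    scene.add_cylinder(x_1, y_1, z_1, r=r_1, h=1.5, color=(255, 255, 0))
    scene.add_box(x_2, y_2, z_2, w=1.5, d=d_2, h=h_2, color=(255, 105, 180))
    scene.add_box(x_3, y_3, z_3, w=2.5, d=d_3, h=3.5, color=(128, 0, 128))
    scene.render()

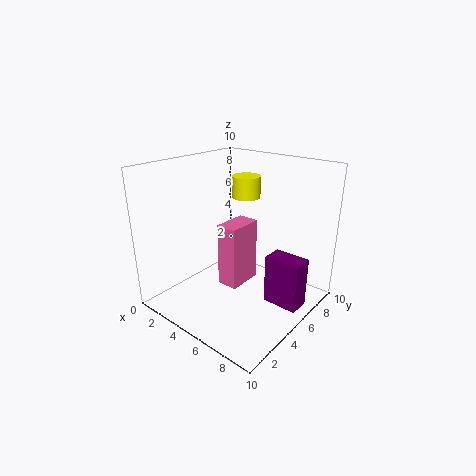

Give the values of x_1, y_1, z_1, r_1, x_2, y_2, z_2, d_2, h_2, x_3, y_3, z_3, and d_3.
x_1 = 4.5, y_1 = 6.5, z_1 = 7.5, r_1 = 1, x_2 = 4, y_2 = 4, z_2 = 1.5, d_2 = 2.5, h_2 = 4.5, x_3 = 7, y_3 = 5.5, z_3 = 0.5, d_3 = 1.5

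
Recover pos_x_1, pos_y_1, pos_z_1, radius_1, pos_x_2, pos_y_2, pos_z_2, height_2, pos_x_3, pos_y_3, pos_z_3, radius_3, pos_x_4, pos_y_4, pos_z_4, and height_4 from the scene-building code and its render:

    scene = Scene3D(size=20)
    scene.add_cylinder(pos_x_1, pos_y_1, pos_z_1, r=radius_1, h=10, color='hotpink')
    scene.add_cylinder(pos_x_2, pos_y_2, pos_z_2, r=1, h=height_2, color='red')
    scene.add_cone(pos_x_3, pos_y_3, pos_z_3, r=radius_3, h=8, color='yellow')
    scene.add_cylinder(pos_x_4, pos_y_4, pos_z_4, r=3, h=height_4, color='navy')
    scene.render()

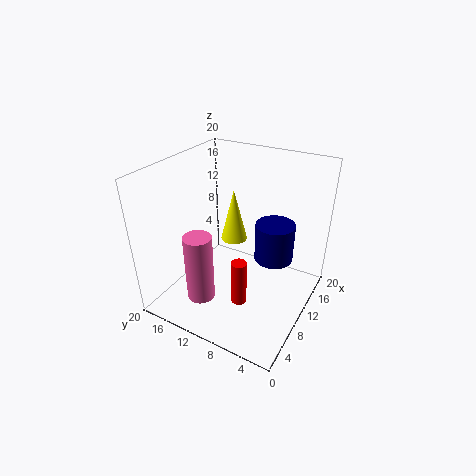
pos_x_1 = 6
pos_y_1 = 14
pos_z_1 = 1
radius_1 = 2
pos_x_2 = 5
pos_y_2 = 7
pos_z_2 = 4
height_2 = 6
pos_x_3 = 14
pos_y_3 = 13
pos_z_3 = 7
radius_3 = 2
pos_x_4 = 16
pos_y_4 = 7
pos_z_4 = 4
height_4 = 6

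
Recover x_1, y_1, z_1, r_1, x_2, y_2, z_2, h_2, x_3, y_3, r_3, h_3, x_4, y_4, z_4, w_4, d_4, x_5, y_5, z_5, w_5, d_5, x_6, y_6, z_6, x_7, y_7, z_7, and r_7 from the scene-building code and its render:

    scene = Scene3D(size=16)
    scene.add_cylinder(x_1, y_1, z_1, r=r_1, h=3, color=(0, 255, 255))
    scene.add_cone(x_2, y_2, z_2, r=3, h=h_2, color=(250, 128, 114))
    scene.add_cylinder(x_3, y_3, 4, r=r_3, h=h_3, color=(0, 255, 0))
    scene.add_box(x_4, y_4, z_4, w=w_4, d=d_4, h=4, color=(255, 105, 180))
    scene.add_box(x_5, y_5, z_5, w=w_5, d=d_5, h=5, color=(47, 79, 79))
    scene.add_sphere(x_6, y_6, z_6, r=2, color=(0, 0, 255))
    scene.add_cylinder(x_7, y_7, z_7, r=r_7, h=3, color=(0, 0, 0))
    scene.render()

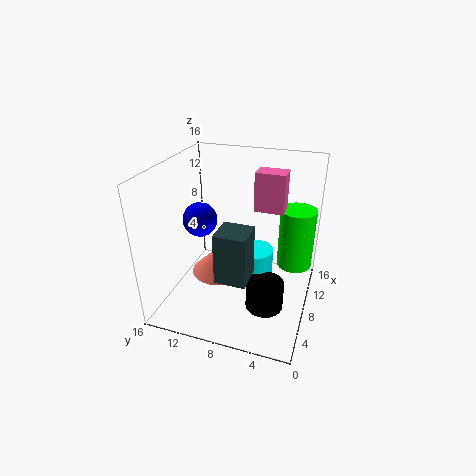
x_1 = 8; y_1 = 6; z_1 = 4; r_1 = 2; x_2 = 7; y_2 = 10; z_2 = 4; h_2 = 3; x_3 = 11; y_3 = 2; r_3 = 2; h_3 = 7; x_4 = 7; y_4 = 3; z_4 = 12; w_4 = 2; d_4 = 3; x_5 = 1; y_5 = 5; z_5 = 7; w_5 = 3; d_5 = 3; x_6 = 9; y_6 = 13; z_6 = 9; x_7 = 5; y_7 = 4; z_7 = 2; r_7 = 2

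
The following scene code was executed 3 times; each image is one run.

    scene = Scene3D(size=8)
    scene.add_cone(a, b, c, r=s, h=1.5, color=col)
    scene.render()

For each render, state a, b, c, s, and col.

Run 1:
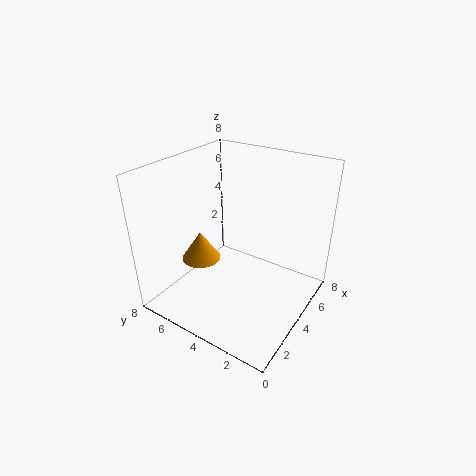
a = 2
b = 5
c = 3.5
s = 1
col = 'orange'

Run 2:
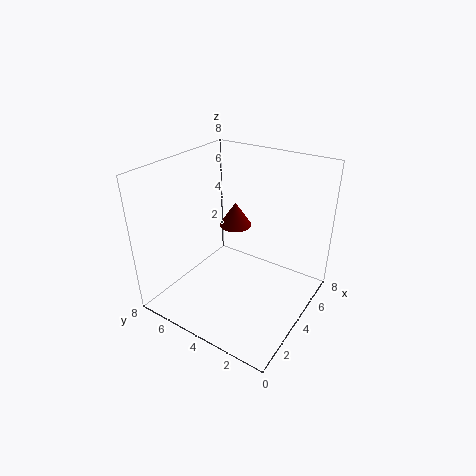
a = 6
b = 5.5
c = 3.5
s = 1
col = 'maroon'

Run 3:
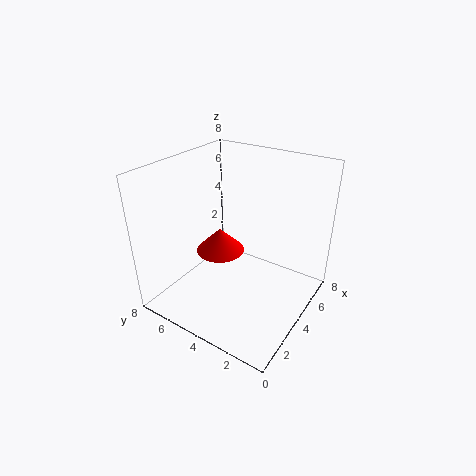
a = 5
b = 6
c = 2
s = 1.5
col = 'red'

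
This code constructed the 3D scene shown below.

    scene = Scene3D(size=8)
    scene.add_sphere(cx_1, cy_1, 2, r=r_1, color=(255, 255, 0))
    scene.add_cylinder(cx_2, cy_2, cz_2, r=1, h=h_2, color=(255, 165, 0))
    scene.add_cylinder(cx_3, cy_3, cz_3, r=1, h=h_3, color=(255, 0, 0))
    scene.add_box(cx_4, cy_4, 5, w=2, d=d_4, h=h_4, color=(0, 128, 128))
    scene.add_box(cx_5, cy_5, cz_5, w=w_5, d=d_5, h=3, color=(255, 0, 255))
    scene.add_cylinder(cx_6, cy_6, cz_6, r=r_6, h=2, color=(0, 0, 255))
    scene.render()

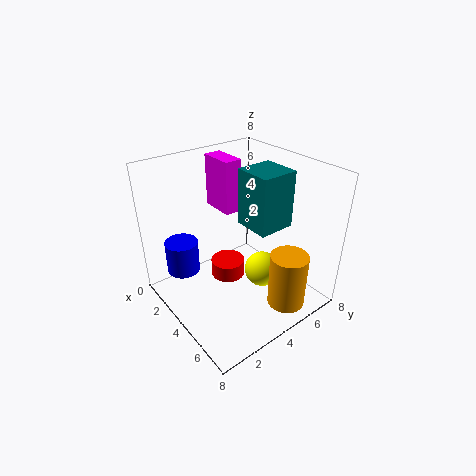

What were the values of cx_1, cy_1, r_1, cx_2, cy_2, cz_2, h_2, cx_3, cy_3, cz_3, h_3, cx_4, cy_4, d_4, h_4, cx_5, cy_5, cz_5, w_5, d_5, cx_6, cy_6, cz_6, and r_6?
cx_1 = 5; cy_1 = 5; r_1 = 1; cx_2 = 7; cy_2 = 5; cz_2 = 1; h_2 = 3; cx_3 = 3; cy_3 = 4; cz_3 = 1; h_3 = 1; cx_4 = 4; cy_4 = 4; d_4 = 2; h_4 = 3; cx_5 = 1; cy_5 = 4; cz_5 = 5; w_5 = 2; d_5 = 1; cx_6 = 1; cy_6 = 2; cz_6 = 1; r_6 = 1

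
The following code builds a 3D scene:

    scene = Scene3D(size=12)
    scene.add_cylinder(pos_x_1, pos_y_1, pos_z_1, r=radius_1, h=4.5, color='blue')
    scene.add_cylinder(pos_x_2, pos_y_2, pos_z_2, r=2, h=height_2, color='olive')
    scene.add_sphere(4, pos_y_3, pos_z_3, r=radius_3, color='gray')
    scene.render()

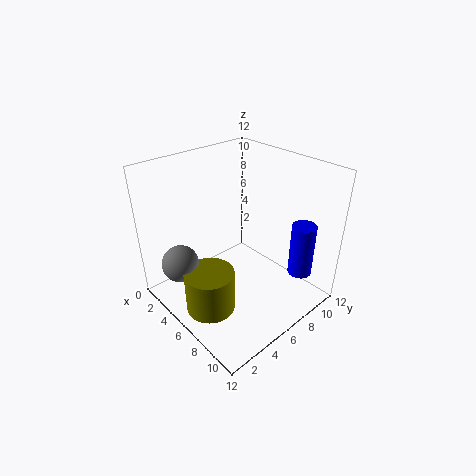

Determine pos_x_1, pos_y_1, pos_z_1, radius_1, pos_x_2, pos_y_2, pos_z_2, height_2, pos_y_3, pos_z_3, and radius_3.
pos_x_1 = 10
pos_y_1 = 9.5
pos_z_1 = 3
radius_1 = 1
pos_x_2 = 6.5
pos_y_2 = 2.5
pos_z_2 = 1
height_2 = 3.5
pos_y_3 = 1.5
pos_z_3 = 4.5
radius_3 = 1.5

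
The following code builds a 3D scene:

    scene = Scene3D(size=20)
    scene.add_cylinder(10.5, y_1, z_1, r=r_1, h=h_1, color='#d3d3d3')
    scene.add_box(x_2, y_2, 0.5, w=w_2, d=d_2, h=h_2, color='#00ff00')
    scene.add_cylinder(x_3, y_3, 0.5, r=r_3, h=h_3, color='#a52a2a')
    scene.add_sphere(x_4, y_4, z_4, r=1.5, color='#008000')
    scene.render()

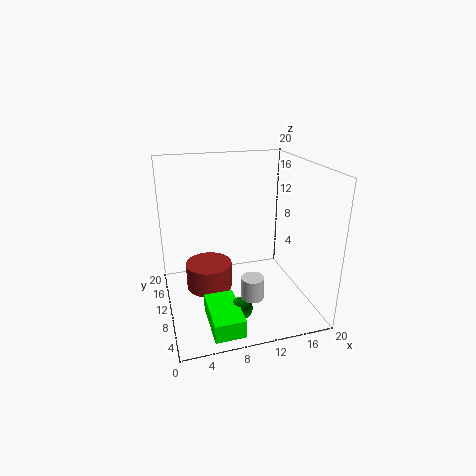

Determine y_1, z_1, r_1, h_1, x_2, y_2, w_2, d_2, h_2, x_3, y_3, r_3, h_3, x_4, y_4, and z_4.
y_1 = 5, z_1 = 3.5, r_1 = 1.5, h_1 = 3, x_2 = 4.5, y_2 = 1, w_2 = 4, d_2 = 7, h_2 = 2.5, x_3 = 6.5, y_3 = 14, r_3 = 3.5, h_3 = 4, x_4 = 9, y_4 = 5, z_4 = 2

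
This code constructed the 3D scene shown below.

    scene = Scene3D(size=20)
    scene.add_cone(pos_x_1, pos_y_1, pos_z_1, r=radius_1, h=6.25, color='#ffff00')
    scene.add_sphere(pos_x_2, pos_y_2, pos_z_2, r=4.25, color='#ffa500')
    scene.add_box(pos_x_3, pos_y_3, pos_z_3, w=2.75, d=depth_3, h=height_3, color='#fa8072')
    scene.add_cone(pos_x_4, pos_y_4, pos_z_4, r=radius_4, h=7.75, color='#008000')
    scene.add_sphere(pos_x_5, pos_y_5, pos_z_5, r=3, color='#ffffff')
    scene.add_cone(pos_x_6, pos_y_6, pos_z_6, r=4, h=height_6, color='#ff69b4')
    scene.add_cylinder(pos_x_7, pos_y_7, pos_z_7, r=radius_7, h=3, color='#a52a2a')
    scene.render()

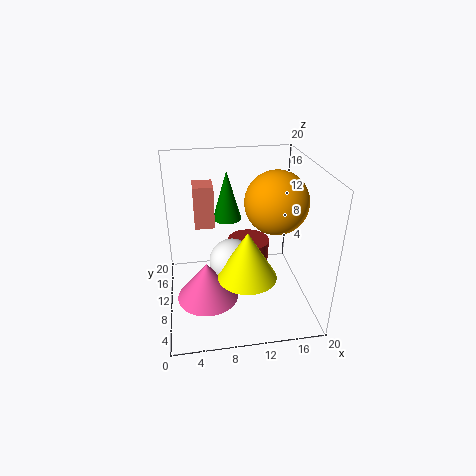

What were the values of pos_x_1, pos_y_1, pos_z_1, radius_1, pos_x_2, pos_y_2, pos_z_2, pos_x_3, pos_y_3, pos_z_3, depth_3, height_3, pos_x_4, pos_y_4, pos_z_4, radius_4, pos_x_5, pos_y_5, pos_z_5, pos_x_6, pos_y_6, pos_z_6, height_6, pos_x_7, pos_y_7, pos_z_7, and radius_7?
pos_x_1 = 10.25
pos_y_1 = 4.5
pos_z_1 = 7.5
radius_1 = 3.75
pos_x_2 = 15
pos_y_2 = 9.25
pos_z_2 = 15.25
pos_x_3 = 4.25
pos_y_3 = 11.5
pos_z_3 = 11
depth_3 = 3.25
height_3 = 6
pos_x_4 = 9.5
pos_y_4 = 17.5
pos_z_4 = 9.5
radius_4 = 2.25
pos_x_5 = 8.75
pos_y_5 = 7.5
pos_z_5 = 8
pos_x_6 = 5.25
pos_y_6 = 5.75
pos_z_6 = 4
height_6 = 5
pos_x_7 = 12.5
pos_y_7 = 15
pos_z_7 = 3.75
radius_7 = 3.25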